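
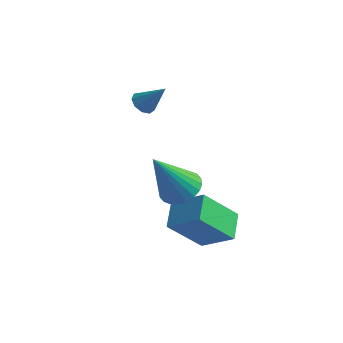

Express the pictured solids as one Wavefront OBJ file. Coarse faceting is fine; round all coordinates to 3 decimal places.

v 2.246 -1.301 -1.36
v 2.983 -1.129 -1.043
v 1.634 -2.179 0.54
v 2.82 -0.862 -0.972
v 2.57 -0.663 -0.96
v 2.271 -0.56 -1.009
v 1.968 -0.571 -1.112
v 1.708 -0.692 -1.252
v 1.529 -0.907 -1.409
v 1.46 -1.181 -1.558
v 1.51 -1.474 -1.677
v 1.672 -1.74 -1.747
v 1.922 -1.94 -1.759
v 2.221 -2.042 -1.71
v 2.524 -2.032 -1.608
v 2.785 -1.91 -1.467
v 2.963 -1.696 -1.311
v 3.033 -1.422 -1.162
v -1.505 3.271 -1.04
v -1.12 3.032 -1.352
v -0.635 3.369 -0.04
v -1.109 3.405 -1.398
v -1.284 3.715 -1.277
v -1.562 3.818 -1.045
v -1.814 3.664 -0.811
v -1.921 3.326 -0.685
v -1.833 2.963 -0.725
v -1.593 2.743 -0.913
v -1.311 2.77 -1.16
v 1.856 -1.582 -3.395
v 3.099 -1.556 -2.575
v 1.528 -0.548 -2.931
v 2.771 -0.521 -2.111
v 2.769 -0.659 -4.809
v 4.012 -0.632 -3.989
v 2.441 0.376 -4.345
v 3.684 0.402 -3.525
f 2 1 4
f 2 4 3
f 4 1 5
f 4 5 3
f 5 1 6
f 5 6 3
f 6 1 7
f 6 7 3
f 7 1 8
f 7 8 3
f 8 1 9
f 8 9 3
f 9 1 10
f 9 10 3
f 10 1 11
f 10 11 3
f 11 1 12
f 11 12 3
f 12 1 13
f 12 13 3
f 13 1 14
f 13 14 3
f 14 1 15
f 14 15 3
f 15 1 16
f 15 16 3
f 16 1 17
f 16 17 3
f 17 1 18
f 17 18 3
f 18 1 2
f 18 2 3
f 20 19 22
f 20 22 21
f 22 19 23
f 22 23 21
f 23 19 24
f 23 24 21
f 24 19 25
f 24 25 21
f 25 19 26
f 25 26 21
f 26 19 27
f 26 27 21
f 27 19 28
f 27 28 21
f 28 19 29
f 28 29 21
f 29 19 20
f 29 20 21
f 31 33 30
f 34 31 30
f 30 33 32
f 32 34 30
f 31 37 33
f 35 31 34
f 35 37 31
f 33 37 32
f 36 34 32
f 32 37 36
f 36 35 34
f 37 35 36



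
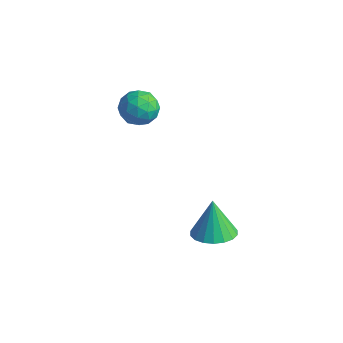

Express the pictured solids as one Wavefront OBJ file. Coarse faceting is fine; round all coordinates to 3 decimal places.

v -3.48 3.544 -0.366
v -2.99 3.603 0.263
v -4.11 2.577 0.217
v -3.62 2.636 0.846
v -4.147 3.218 0.693
v -3.757 3.815 0.333
v -3.343 2.365 0.147
v -2.953 2.962 -0.213
v -2.905 2.874 0.58
v -3.402 3.402 0.917
v -3.698 2.778 -0.437
v -4.195 3.306 -0.1
v -3.179 3.658 -0.103
v -3.921 2.522 0.583
v -4.23 2.864 0.493
v -3.942 2.899 0.862
v -3.63 3.783 -0.061
v -3.342 3.818 0.308
v -4.022 3.592 0.561
v -3.758 2.362 0.172
v -3.47 2.397 0.541
v -3.158 3.281 -0.382
v -2.87 3.316 -0.013
v -3.078 2.588 -0.081
v -2.842 3.264 0.453
v -3.212 2.696 0.796
v -3.05 2.537 0.385
v -2.82 2.888 0.173
v -3.133 3.575 0.651
v -3.504 3.006 0.994
v -3.813 3.348 0.904
v -3.584 3.7 0.693
v -3.084 3.146 0.838
v -3.596 3.174 -0.514
v -3.967 2.605 -0.171
v -3.516 2.48 -0.213
v -3.287 2.832 -0.424
v -3.888 3.484 -0.316
v -4.258 2.916 0.027
v -4.28 3.292 0.307
v -4.05 3.643 0.095
v -4.016 3.034 -0.358
v 0.84 2.382 -3.573
v 1.602 2.099 -3.325
v 0.48 2.678 -2.127
v 1.665 2.467 -3.385
v 1.564 2.818 -3.482
v 1.32 3.083 -3.597
v 0.981 3.209 -3.708
v 0.614 3.172 -3.791
v 0.292 2.978 -3.832
v 0.078 2.665 -3.821
v 0.016 2.297 -3.761
v 0.117 1.946 -3.664
v 0.361 1.681 -3.549
v 0.7 1.555 -3.439
v 1.067 1.592 -3.355
v 1.389 1.786 -3.315
f 1 38 17
f 38 12 41
f 17 41 6
f 38 41 17
f 1 17 13
f 17 6 18
f 13 18 2
f 17 18 13
f 1 13 22
f 13 2 23
f 22 23 8
f 13 23 22
f 1 22 34
f 22 8 37
f 34 37 11
f 22 37 34
f 1 34 38
f 34 11 42
f 38 42 12
f 34 42 38
f 2 18 29
f 18 6 32
f 29 32 10
f 18 32 29
f 6 41 19
f 41 12 40
f 19 40 5
f 41 40 19
f 12 42 39
f 42 11 35
f 39 35 3
f 42 35 39
f 11 37 36
f 37 8 24
f 36 24 7
f 37 24 36
f 8 23 28
f 23 2 25
f 28 25 9
f 23 25 28
f 4 30 16
f 30 10 31
f 16 31 5
f 30 31 16
f 4 16 14
f 16 5 15
f 14 15 3
f 16 15 14
f 4 14 21
f 14 3 20
f 21 20 7
f 14 20 21
f 4 21 26
f 21 7 27
f 26 27 9
f 21 27 26
f 4 26 30
f 26 9 33
f 30 33 10
f 26 33 30
f 5 31 19
f 31 10 32
f 19 32 6
f 31 32 19
f 3 15 39
f 15 5 40
f 39 40 12
f 15 40 39
f 7 20 36
f 20 3 35
f 36 35 11
f 20 35 36
f 9 27 28
f 27 7 24
f 28 24 8
f 27 24 28
f 10 33 29
f 33 9 25
f 29 25 2
f 33 25 29
f 44 43 46
f 44 46 45
f 46 43 47
f 46 47 45
f 47 43 48
f 47 48 45
f 48 43 49
f 48 49 45
f 49 43 50
f 49 50 45
f 50 43 51
f 50 51 45
f 51 43 52
f 51 52 45
f 52 43 53
f 52 53 45
f 53 43 54
f 53 54 45
f 54 43 55
f 54 55 45
f 55 43 56
f 55 56 45
f 56 43 57
f 56 57 45
f 57 43 58
f 57 58 45
f 58 43 44
f 58 44 45



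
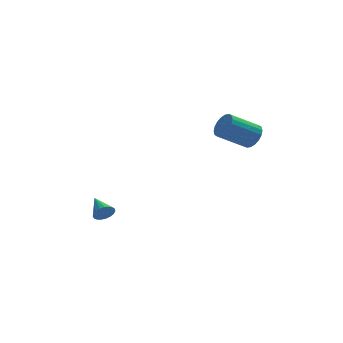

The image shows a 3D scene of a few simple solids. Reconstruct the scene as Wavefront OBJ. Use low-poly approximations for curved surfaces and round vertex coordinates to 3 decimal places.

v 3.746 0.57 1.889
v 4.099 0.889 2.519
v 2.527 0.649 3.522
v 2.174 0.33 2.891
v 3.956 1.168 2.36
v 2.384 0.928 3.363
v 3.77 1.328 2.108
v 2.198 1.088 3.111
v 3.58 1.339 1.813
v 2.008 1.099 2.816
v 3.423 1.197 1.532
v 1.851 0.957 2.535
v 3.33 0.931 1.322
v 1.758 0.691 2.325
v 3.319 0.593 1.224
v 1.747 0.353 2.227
v 3.393 0.251 1.258
v 1.821 0.011 2.261
v 3.536 -0.028 1.417
v 1.964 -0.268 2.42
v 3.722 -0.188 1.669
v 2.15 -0.428 2.672
v 3.912 -0.199 1.964
v 2.34 -0.439 2.967
v 4.069 -0.057 2.245
v 2.497 -0.297 3.248
v 4.162 0.209 2.455
v 2.59 -0.031 3.458
v 4.173 0.547 2.553
v 2.601 0.307 3.556
v -3.787 1.471 -3.604
v -3.433 1.762 -4.021
v -4.153 2.669 -3.076
v -3.659 1.747 -4.144
v -3.907 1.684 -4.173
v -4.135 1.584 -4.104
v -4.302 1.465 -3.949
v -4.38 1.346 -3.733
v -4.356 1.249 -3.496
v -4.233 1.191 -3.277
v -4.033 1.18 -3.114
v -3.791 1.22 -3.037
v -3.548 1.303 -3.057
v -3.346 1.415 -3.172
v -3.22 1.537 -3.361
v -3.193 1.647 -3.593
v -3.268 1.727 -3.826
f 2 1 5
f 2 5 3
f 3 5 6
f 3 6 4
f 5 1 7
f 5 7 6
f 6 7 8
f 6 8 4
f 7 1 9
f 7 9 8
f 8 9 10
f 8 10 4
f 9 1 11
f 9 11 10
f 10 11 12
f 10 12 4
f 11 1 13
f 11 13 12
f 12 13 14
f 12 14 4
f 13 1 15
f 13 15 14
f 14 15 16
f 14 16 4
f 15 1 17
f 15 17 16
f 16 17 18
f 16 18 4
f 17 1 19
f 17 19 18
f 18 19 20
f 18 20 4
f 19 1 21
f 19 21 20
f 20 21 22
f 20 22 4
f 21 1 23
f 21 23 22
f 22 23 24
f 22 24 4
f 23 1 25
f 23 25 24
f 24 25 26
f 24 26 4
f 25 1 27
f 25 27 26
f 26 27 28
f 26 28 4
f 27 1 29
f 27 29 28
f 28 29 30
f 28 30 4
f 29 1 2
f 29 2 30
f 30 2 3
f 30 3 4
f 32 31 34
f 32 34 33
f 34 31 35
f 34 35 33
f 35 31 36
f 35 36 33
f 36 31 37
f 36 37 33
f 37 31 38
f 37 38 33
f 38 31 39
f 38 39 33
f 39 31 40
f 39 40 33
f 40 31 41
f 40 41 33
f 41 31 42
f 41 42 33
f 42 31 43
f 42 43 33
f 43 31 44
f 43 44 33
f 44 31 45
f 44 45 33
f 45 31 46
f 45 46 33
f 46 31 47
f 46 47 33
f 47 31 32
f 47 32 33



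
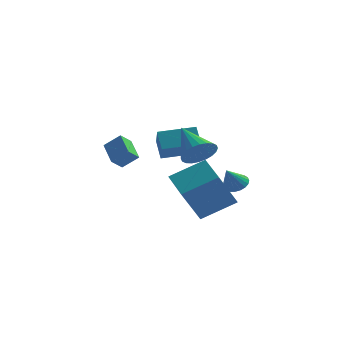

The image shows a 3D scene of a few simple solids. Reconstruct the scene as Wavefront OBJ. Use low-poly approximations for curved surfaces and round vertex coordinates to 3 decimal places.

v 1.055 -1.828 -0.415
v 2.598 -1.163 0.493
v 0.125 -0.192 -0.031
v 1.668 0.473 0.877
v 1.752 -1.013 -2.197
v 3.295 -0.348 -1.289
v 0.822 0.623 -1.813
v 2.365 1.288 -0.905
v 3.465 -1.77 0.44
v 3.94 -2.149 0.382
v 3.135 -2.33 1.4
v 4.038 -1.963 0.524
v 4.037 -1.744 0.652
v 3.937 -1.529 0.742
v 3.756 -1.356 0.781
v 3.524 -1.255 0.76
v 3.282 -1.242 0.684
v 3.072 -1.321 0.566
v 2.93 -1.478 0.426
v 2.881 -1.685 0.288
v 2.932 -1.907 0.176
v 3.076 -2.105 0.11
v 3.287 -2.246 0.101
v 3.529 -2.304 0.151
v 3.76 -2.27 0.25
v -3.157 3.04 0.131
v -3.538 2.52 0.654
v -2.371 3.129 0.791
v -2.752 2.609 1.314
v -2.528 1.971 -0.474
v -2.909 1.451 0.049
v -1.742 2.06 0.186
v -2.123 1.54 0.709
v -0.577 1.641 0.947
v -0.938 2.299 1.778
v -0.876 2.744 -0.055
v -1.238 3.402 0.776
v 1.118 2.298 1.164
v 0.756 2.956 1.995
v 0.818 3.401 0.162
v 0.457 4.059 0.993
v 1.528 -0.181 1.515
v 2.258 0.053 1.986
v 0.452 1.061 2.565
v 2.269 0.285 1.723
v 2.167 0.447 1.428
v 1.968 0.513 1.146
v 1.702 0.473 0.921
v 1.409 0.334 0.786
v 1.134 0.116 0.761
v 0.92 -0.147 0.852
v 0.798 -0.415 1.043
v 0.787 -0.647 1.307
v 0.889 -0.808 1.601
v 1.088 -0.874 1.883
v 1.354 -0.834 2.108
v 1.647 -0.695 2.244
v 1.921 -0.477 2.268
v 2.136 -0.215 2.177
f 2 4 1
f 5 2 1
f 1 4 3
f 3 5 1
f 2 8 4
f 6 2 5
f 6 8 2
f 4 8 3
f 7 5 3
f 3 8 7
f 7 6 5
f 8 6 7
f 10 9 12
f 10 12 11
f 12 9 13
f 12 13 11
f 13 9 14
f 13 14 11
f 14 9 15
f 14 15 11
f 15 9 16
f 15 16 11
f 16 9 17
f 16 17 11
f 17 9 18
f 17 18 11
f 18 9 19
f 18 19 11
f 19 9 20
f 19 20 11
f 20 9 21
f 20 21 11
f 21 9 22
f 21 22 11
f 22 9 23
f 22 23 11
f 23 9 24
f 23 24 11
f 24 9 25
f 24 25 11
f 25 9 10
f 25 10 11
f 27 29 26
f 30 27 26
f 26 29 28
f 28 30 26
f 27 33 29
f 31 27 30
f 31 33 27
f 29 33 28
f 32 30 28
f 28 33 32
f 32 31 30
f 33 31 32
f 35 37 34
f 38 35 34
f 34 37 36
f 36 38 34
f 35 41 37
f 39 35 38
f 39 41 35
f 37 41 36
f 40 38 36
f 36 41 40
f 40 39 38
f 41 39 40
f 43 42 45
f 43 45 44
f 45 42 46
f 45 46 44
f 46 42 47
f 46 47 44
f 47 42 48
f 47 48 44
f 48 42 49
f 48 49 44
f 49 42 50
f 49 50 44
f 50 42 51
f 50 51 44
f 51 42 52
f 51 52 44
f 52 42 53
f 52 53 44
f 53 42 54
f 53 54 44
f 54 42 55
f 54 55 44
f 55 42 56
f 55 56 44
f 56 42 57
f 56 57 44
f 57 42 58
f 57 58 44
f 58 42 59
f 58 59 44
f 59 42 43
f 59 43 44



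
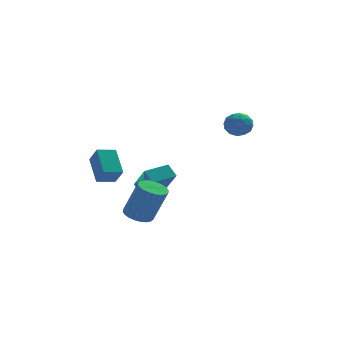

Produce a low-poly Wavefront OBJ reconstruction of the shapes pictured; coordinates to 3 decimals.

v -2.272 3.476 -3.198
v -1.82 2.302 -1.841
v -0.958 4.178 -3.028
v -0.505 3.004 -1.672
v -1.895 2.916 -3.808
v -1.442 1.742 -2.452
v -0.58 3.618 -3.639
v -0.128 2.444 -2.282
v 3.166 4.069 0.396
v 3.879 3.628 0.453
v 2.641 3.352 1.427
v 3.354 2.911 1.484
v 3.344 3.723 1.701
v 3.669 4.167 1.063
v 2.851 2.813 0.817
v 3.176 3.257 0.179
v 3.685 2.852 0.712
v 3.99 3.414 1.259
v 2.53 3.566 0.621
v 2.835 4.128 1.168
v 3.569 3.911 0.334
v 2.951 3.069 1.546
v 2.946 3.546 1.673
v 3.365 3.287 1.707
v 3.445 4.228 0.693
v 3.864 3.969 0.726
v 3.55 4.025 1.46
v 2.656 3.011 1.154
v 3.075 2.752 1.187
v 3.155 3.693 0.173
v 3.574 3.434 0.207
v 2.97 2.955 0.42
v 3.874 3.196 0.52
v 3.565 2.774 1.126
v 3.27 2.717 0.734
v 3.46 2.978 0.359
v 4.053 3.526 0.841
v 3.744 3.105 1.447
v 3.739 3.582 1.574
v 3.929 3.843 1.2
v 3.939 3.07 0.994
v 2.776 3.875 0.433
v 2.467 3.454 1.039
v 2.591 3.137 0.68
v 2.781 3.398 0.306
v 2.955 4.206 0.754
v 2.646 3.784 1.36
v 3.06 4.002 1.521
v 3.25 4.263 1.146
v 2.581 3.91 0.886
v -3.95 1.875 -1.675
v -4.222 3.266 -0.549
v -4.314 2.544 -2.589
v -4.585 3.935 -1.463
v -2.935 2.205 -1.837
v -3.206 3.596 -0.711
v -3.298 2.874 -2.751
v -3.57 4.265 -1.625
v -2.381 -0.374 -3.901
v -1.866 0.273 -3.965
v -1.124 -0.118 -1.942
v -1.639 -0.766 -1.879
v -2.13 0.414 -3.841
v -1.388 0.023 -1.818
v -2.432 0.435 -3.726
v -1.69 0.044 -1.703
v -2.726 0.333 -3.638
v -1.984 -0.058 -1.615
v -2.968 0.123 -3.59
v -2.226 -0.268 -1.567
v -3.121 -0.163 -3.589
v -2.378 -0.554 -1.566
v -3.16 -0.481 -3.636
v -2.418 -0.872 -1.613
v -3.082 -0.783 -3.723
v -2.339 -1.174 -1.7
v -2.896 -1.022 -3.838
v -2.154 -1.413 -1.815
v -2.632 -1.163 -3.962
v -1.89 -1.554 -1.939
v -2.33 -1.184 -4.077
v -1.588 -1.575 -2.054
v -2.036 -1.082 -4.165
v -1.294 -1.473 -2.142
v -1.794 -0.872 -4.213
v -1.052 -1.263 -2.19
v -1.642 -0.586 -4.214
v -0.899 -0.977 -2.191
v -1.602 -0.268 -4.167
v -0.86 -0.659 -2.144
v -1.681 0.034 -4.08
v -0.938 -0.357 -2.057
f 2 4 1
f 5 2 1
f 1 4 3
f 3 5 1
f 2 8 4
f 6 2 5
f 6 8 2
f 4 8 3
f 7 5 3
f 3 8 7
f 7 6 5
f 8 6 7
f 9 46 25
f 46 20 49
f 25 49 14
f 46 49 25
f 9 25 21
f 25 14 26
f 21 26 10
f 25 26 21
f 9 21 30
f 21 10 31
f 30 31 16
f 21 31 30
f 9 30 42
f 30 16 45
f 42 45 19
f 30 45 42
f 9 42 46
f 42 19 50
f 46 50 20
f 42 50 46
f 10 26 37
f 26 14 40
f 37 40 18
f 26 40 37
f 14 49 27
f 49 20 48
f 27 48 13
f 49 48 27
f 20 50 47
f 50 19 43
f 47 43 11
f 50 43 47
f 19 45 44
f 45 16 32
f 44 32 15
f 45 32 44
f 16 31 36
f 31 10 33
f 36 33 17
f 31 33 36
f 12 38 24
f 38 18 39
f 24 39 13
f 38 39 24
f 12 24 22
f 24 13 23
f 22 23 11
f 24 23 22
f 12 22 29
f 22 11 28
f 29 28 15
f 22 28 29
f 12 29 34
f 29 15 35
f 34 35 17
f 29 35 34
f 12 34 38
f 34 17 41
f 38 41 18
f 34 41 38
f 13 39 27
f 39 18 40
f 27 40 14
f 39 40 27
f 11 23 47
f 23 13 48
f 47 48 20
f 23 48 47
f 15 28 44
f 28 11 43
f 44 43 19
f 28 43 44
f 17 35 36
f 35 15 32
f 36 32 16
f 35 32 36
f 18 41 37
f 41 17 33
f 37 33 10
f 41 33 37
f 52 54 51
f 55 52 51
f 51 54 53
f 53 55 51
f 52 58 54
f 56 52 55
f 56 58 52
f 54 58 53
f 57 55 53
f 53 58 57
f 57 56 55
f 58 56 57
f 60 59 63
f 60 63 61
f 61 63 64
f 61 64 62
f 63 59 65
f 63 65 64
f 64 65 66
f 64 66 62
f 65 59 67
f 65 67 66
f 66 67 68
f 66 68 62
f 67 59 69
f 67 69 68
f 68 69 70
f 68 70 62
f 69 59 71
f 69 71 70
f 70 71 72
f 70 72 62
f 71 59 73
f 71 73 72
f 72 73 74
f 72 74 62
f 73 59 75
f 73 75 74
f 74 75 76
f 74 76 62
f 75 59 77
f 75 77 76
f 76 77 78
f 76 78 62
f 77 59 79
f 77 79 78
f 78 79 80
f 78 80 62
f 79 59 81
f 79 81 80
f 80 81 82
f 80 82 62
f 81 59 83
f 81 83 82
f 82 83 84
f 82 84 62
f 83 59 85
f 83 85 84
f 84 85 86
f 84 86 62
f 85 59 87
f 85 87 86
f 86 87 88
f 86 88 62
f 87 59 89
f 87 89 88
f 88 89 90
f 88 90 62
f 89 59 91
f 89 91 90
f 90 91 92
f 90 92 62
f 91 59 60
f 91 60 92
f 92 60 61
f 92 61 62



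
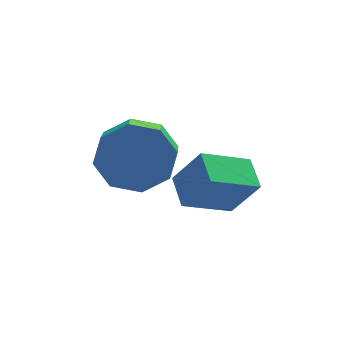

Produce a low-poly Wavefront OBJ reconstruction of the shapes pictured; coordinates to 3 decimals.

v 2.242 -3.709 -2.105
v 2.081 -2.718 -1.706
v 3.618 -3.214 -2.778
v 3.458 -2.224 -2.379
v 2.962 -4.076 -0.901
v 2.802 -3.086 -0.502
v 4.339 -3.582 -1.574
v 4.178 -2.591 -1.175
v 1.17 -2.508 -0.741
v 2.033 -2.888 -1.308
v 1.893 -4.252 -0.605
v 1.03 -3.872 -0.039
v 2.257 -2.535 -0.577
v 2.117 -3.899 0.125
v 1.845 -2.166 0.057
v 1.705 -3.53 0.76
v 1.037 -1.998 0.224
v 0.897 -3.361 0.926
v 0.307 -2.128 -0.175
v 0.167 -3.492 0.528
v 0.083 -2.481 -0.905
v -0.057 -3.845 -0.203
v 0.495 -2.85 -1.54
v 0.355 -4.214 -0.837
v 1.303 -3.019 -1.706
v 1.163 -4.382 -1.004
f 2 4 1
f 5 2 1
f 1 4 3
f 3 5 1
f 2 8 4
f 6 2 5
f 6 8 2
f 4 8 3
f 7 5 3
f 3 8 7
f 7 6 5
f 8 6 7
f 10 9 13
f 10 13 11
f 11 13 14
f 11 14 12
f 13 9 15
f 13 15 14
f 14 15 16
f 14 16 12
f 15 9 17
f 15 17 16
f 16 17 18
f 16 18 12
f 17 9 19
f 17 19 18
f 18 19 20
f 18 20 12
f 19 9 21
f 19 21 20
f 20 21 22
f 20 22 12
f 21 9 23
f 21 23 22
f 22 23 24
f 22 24 12
f 23 9 25
f 23 25 24
f 24 25 26
f 24 26 12
f 25 9 10
f 25 10 26
f 26 10 11
f 26 11 12



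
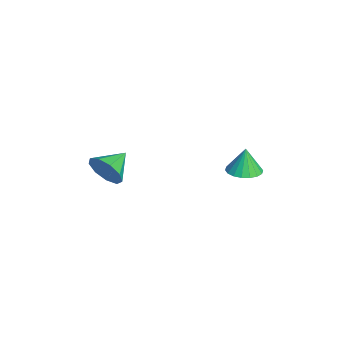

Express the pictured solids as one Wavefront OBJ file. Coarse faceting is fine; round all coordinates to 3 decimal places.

v -0.171 0.397 1.214
v 0.49 0.478 1.283
v -0.289 0.463 2.266
v 0.392 0.758 1.254
v 0.182 0.966 1.218
v -0.098 1.062 1.18
v -0.393 1.026 1.15
v -0.643 0.865 1.132
v -0.8 0.612 1.13
v -0.833 0.316 1.145
v -0.734 0.036 1.174
v -0.524 -0.173 1.211
v -0.244 -0.268 1.248
v 0.05 -0.232 1.279
v 0.301 -0.072 1.297
v 0.458 0.182 1.298
v -1.614 -4.349 0.669
v -1.16 -4.221 1.29
v -2.346 -3.511 1.031
v -1.006 -3.911 0.884
v -1.136 -3.806 0.377
v -1.49 -3.955 0.007
v -1.903 -4.288 -0.054
v -2.18 -4.65 0.224
v -2.193 -4.871 0.709
v -1.935 -4.848 1.176
v -1.527 -4.591 1.405
f 2 1 4
f 2 4 3
f 4 1 5
f 4 5 3
f 5 1 6
f 5 6 3
f 6 1 7
f 6 7 3
f 7 1 8
f 7 8 3
f 8 1 9
f 8 9 3
f 9 1 10
f 9 10 3
f 10 1 11
f 10 11 3
f 11 1 12
f 11 12 3
f 12 1 13
f 12 13 3
f 13 1 14
f 13 14 3
f 14 1 15
f 14 15 3
f 15 1 16
f 15 16 3
f 16 1 2
f 16 2 3
f 18 17 20
f 18 20 19
f 20 17 21
f 20 21 19
f 21 17 22
f 21 22 19
f 22 17 23
f 22 23 19
f 23 17 24
f 23 24 19
f 24 17 25
f 24 25 19
f 25 17 26
f 25 26 19
f 26 17 27
f 26 27 19
f 27 17 18
f 27 18 19



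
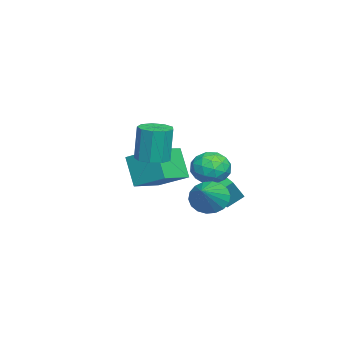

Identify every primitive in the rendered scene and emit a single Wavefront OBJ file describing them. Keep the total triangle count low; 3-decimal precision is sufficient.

v -2.072 -5.393 0.486
v -1.397 -3.546 1.473
v -3.929 -4.44 -0.027
v -3.254 -2.593 0.96
v -1.226 -4.727 -1.34
v -0.551 -2.88 -0.353
v -3.083 -3.774 -1.853
v -2.408 -1.927 -0.866
v 0.757 -0.423 1.732
v 1.318 0.326 2.394
v 2.062 -0.246 0.426
v 2.623 0.503 1.088
v 2.571 -0.602 1.39
v 1.764 -0.711 2.196
v 1.616 0.791 0.624
v 0.809 0.682 1.43
v 1.849 1.076 1.709
v 2.439 0.215 2.182
v 0.941 -0.135 0.638
v 1.531 -0.996 1.111
v 0.923 -0.064 2.177
v 2.457 0.144 0.643
v 2.427 -0.505 0.82
v 2.756 -0.065 1.209
v 1.185 -0.673 2.061
v 1.515 -0.233 2.451
v 2.251 -0.779 1.86
v 1.865 0.313 0.369
v 2.195 0.753 0.759
v 0.624 0.145 1.611
v 0.953 0.585 2
v 1.129 0.859 0.96
v 1.564 0.817 2.164
v 2.332 0.921 1.397
v 1.74 1.09 1.123
v 1.265 1.026 1.598
v 1.911 0.311 2.442
v 2.679 0.415 1.675
v 2.648 -0.234 1.852
v 2.174 -0.298 2.326
v 2.223 0.752 2.04
v 0.701 -0.335 1.145
v 1.469 -0.231 0.378
v 1.206 0.378 0.494
v 0.732 0.314 0.968
v 1.048 -0.841 1.423
v 1.816 -0.737 0.656
v 2.115 -0.946 1.222
v 1.64 -1.01 1.697
v 1.157 -0.672 0.78
v -3.518 -0.599 -2.819
v -4.067 0.252 -2.139
v -2.778 0.115 -3.114
v -3.326 0.966 -2.434
v -2.514 -1.066 -1.426
v -3.062 -0.215 -0.746
v -1.773 -0.352 -1.721
v -2.322 0.499 -1.041
v 2.714 0.176 -0.301
v 3.214 -0.337 -1.136
v 4.546 0.104 0.841
v 3.295 0.135 -1.235
v 3.26 0.616 -1.149
v 3.118 1.01 -0.895
v 2.895 1.238 -0.524
v 2.637 1.257 -0.108
v 2.394 1.061 0.269
v 2.214 0.69 0.533
v 2.134 0.217 0.632
v 2.168 -0.263 0.546
v 2.311 -0.657 0.293
v 2.533 -0.886 -0.078
v 2.791 -0.904 -0.494
v 3.034 -0.708 -0.871
v 3.821 -2.539 2.623
v 4.758 -2.479 2.655
v 4.677 -2.341 4.789
v 3.739 -2.401 4.757
v 4.502 -1.891 2.607
v 4.42 -1.753 4.741
v 3.927 -1.607 2.567
v 3.845 -1.469 4.701
v 3.302 -1.759 2.553
v 3.22 -1.62 4.687
v 2.92 -2.275 2.571
v 2.838 -2.137 4.705
v 2.96 -2.916 2.615
v 2.878 -2.777 4.748
v 3.402 -3.38 2.662
v 3.321 -3.242 4.795
v 4.041 -3.451 2.691
v 3.959 -3.312 4.824
v 4.576 -3.095 2.688
v 4.495 -2.957 4.822
f 2 4 1
f 5 2 1
f 1 4 3
f 3 5 1
f 2 8 4
f 6 2 5
f 6 8 2
f 4 8 3
f 7 5 3
f 3 8 7
f 7 6 5
f 8 6 7
f 9 46 25
f 46 20 49
f 25 49 14
f 46 49 25
f 9 25 21
f 25 14 26
f 21 26 10
f 25 26 21
f 9 21 30
f 21 10 31
f 30 31 16
f 21 31 30
f 9 30 42
f 30 16 45
f 42 45 19
f 30 45 42
f 9 42 46
f 42 19 50
f 46 50 20
f 42 50 46
f 10 26 37
f 26 14 40
f 37 40 18
f 26 40 37
f 14 49 27
f 49 20 48
f 27 48 13
f 49 48 27
f 20 50 47
f 50 19 43
f 47 43 11
f 50 43 47
f 19 45 44
f 45 16 32
f 44 32 15
f 45 32 44
f 16 31 36
f 31 10 33
f 36 33 17
f 31 33 36
f 12 38 24
f 38 18 39
f 24 39 13
f 38 39 24
f 12 24 22
f 24 13 23
f 22 23 11
f 24 23 22
f 12 22 29
f 22 11 28
f 29 28 15
f 22 28 29
f 12 29 34
f 29 15 35
f 34 35 17
f 29 35 34
f 12 34 38
f 34 17 41
f 38 41 18
f 34 41 38
f 13 39 27
f 39 18 40
f 27 40 14
f 39 40 27
f 11 23 47
f 23 13 48
f 47 48 20
f 23 48 47
f 15 28 44
f 28 11 43
f 44 43 19
f 28 43 44
f 17 35 36
f 35 15 32
f 36 32 16
f 35 32 36
f 18 41 37
f 41 17 33
f 37 33 10
f 41 33 37
f 52 54 51
f 55 52 51
f 51 54 53
f 53 55 51
f 52 58 54
f 56 52 55
f 56 58 52
f 54 58 53
f 57 55 53
f 53 58 57
f 57 56 55
f 58 56 57
f 60 59 62
f 60 62 61
f 62 59 63
f 62 63 61
f 63 59 64
f 63 64 61
f 64 59 65
f 64 65 61
f 65 59 66
f 65 66 61
f 66 59 67
f 66 67 61
f 67 59 68
f 67 68 61
f 68 59 69
f 68 69 61
f 69 59 70
f 69 70 61
f 70 59 71
f 70 71 61
f 71 59 72
f 71 72 61
f 72 59 73
f 72 73 61
f 73 59 74
f 73 74 61
f 74 59 60
f 74 60 61
f 76 75 79
f 76 79 77
f 77 79 80
f 77 80 78
f 79 75 81
f 79 81 80
f 80 81 82
f 80 82 78
f 81 75 83
f 81 83 82
f 82 83 84
f 82 84 78
f 83 75 85
f 83 85 84
f 84 85 86
f 84 86 78
f 85 75 87
f 85 87 86
f 86 87 88
f 86 88 78
f 87 75 89
f 87 89 88
f 88 89 90
f 88 90 78
f 89 75 91
f 89 91 90
f 90 91 92
f 90 92 78
f 91 75 93
f 91 93 92
f 92 93 94
f 92 94 78
f 93 75 76
f 93 76 94
f 94 76 77
f 94 77 78



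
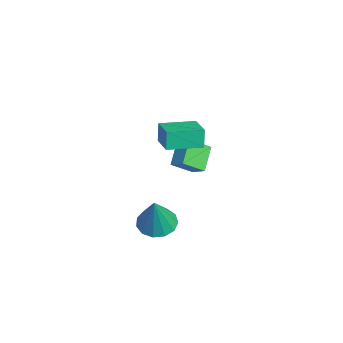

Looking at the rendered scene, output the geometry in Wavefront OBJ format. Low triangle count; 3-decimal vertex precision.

v -0.733 0.349 3.277
v -0.941 0.412 4.171
v -0.871 1.917 3.136
v -1.079 1.979 4.03
v 0.479 0.481 3.55
v 0.271 0.543 4.444
v 0.341 2.048 3.409
v 0.133 2.111 4.303
v -2.582 2.132 -0.256
v -2.44 1.168 0.444
v -3.506 2.585 0.554
v -3.365 1.621 1.254
v -1.995 2.539 0.186
v -1.854 1.575 0.886
v -2.92 2.992 0.996
v -2.778 2.028 1.696
v -1.15 0.362 -2.195
v -0.676 -0.344 -2.458
v -0.49 0.138 -0.405
v -0.379 0.056 -2.517
v -0.326 0.552 -2.474
v -0.535 0.989 -2.342
v -0.939 1.226 -2.164
v -1.41 1.189 -1.995
v -1.798 0.89 -1.89
v -1.98 0.423 -1.881
v -1.899 -0.064 -1.972
v -1.579 -0.415 -2.134
v -1.124 -0.519 -2.315
f 2 4 1
f 5 2 1
f 1 4 3
f 3 5 1
f 2 8 4
f 6 2 5
f 6 8 2
f 4 8 3
f 7 5 3
f 3 8 7
f 7 6 5
f 8 6 7
f 10 12 9
f 13 10 9
f 9 12 11
f 11 13 9
f 10 16 12
f 14 10 13
f 14 16 10
f 12 16 11
f 15 13 11
f 11 16 15
f 15 14 13
f 16 14 15
f 18 17 20
f 18 20 19
f 20 17 21
f 20 21 19
f 21 17 22
f 21 22 19
f 22 17 23
f 22 23 19
f 23 17 24
f 23 24 19
f 24 17 25
f 24 25 19
f 25 17 26
f 25 26 19
f 26 17 27
f 26 27 19
f 27 17 28
f 27 28 19
f 28 17 29
f 28 29 19
f 29 17 18
f 29 18 19



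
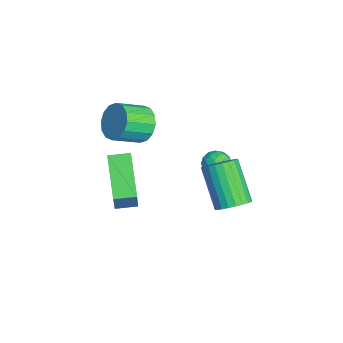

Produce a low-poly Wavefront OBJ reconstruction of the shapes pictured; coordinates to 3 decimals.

v -2.584 3.374 -1.814
v -2.207 3.23 -1.276
v -3.213 2.51 -1.604
v -2.836 2.366 -1.066
v -3.228 2.913 -1.066
v -2.839 3.447 -1.196
v -2.581 2.293 -1.684
v -2.192 2.827 -1.814
v -2.205 2.562 -1.195
v -2.605 2.946 -0.813
v -2.815 2.794 -2.067
v -3.215 3.178 -1.685
v -2.34 3.378 -1.563
v -3.08 2.362 -1.317
v -3.31 2.684 -1.317
v -3.088 2.599 -1
v -2.712 3.505 -1.516
v -2.49 3.421 -1.2
v -3.09 3.235 -1.077
v -2.93 2.319 -1.68
v -2.708 2.235 -1.364
v -2.332 3.141 -1.88
v -2.11 3.056 -1.563
v -2.33 2.505 -1.803
v -2.118 2.901 -1.199
v -2.487 2.393 -1.076
v -2.337 2.35 -1.44
v -2.109 2.663 -1.516
v -2.353 3.126 -0.975
v -2.722 2.618 -0.852
v -2.952 2.94 -0.852
v -2.724 3.254 -0.928
v -2.351 2.733 -0.928
v -2.698 3.122 -2.028
v -3.067 2.614 -1.905
v -2.696 2.486 -1.952
v -2.468 2.8 -2.028
v -2.933 3.347 -1.804
v -3.302 2.839 -1.681
v -3.311 3.077 -1.364
v -3.083 3.39 -1.44
v -3.069 3.007 -1.952
v 2.332 -1.867 1.011
v 0.601 -1.883 2.07
v 2.362 -0.979 1.074
v 0.631 -0.996 2.133
v 3.249 -2.004 2.507
v 1.518 -2.021 3.566
v 3.279 -1.117 2.57
v 1.548 -1.133 3.629
v 1.312 2.9 -0.423
v 1.804 3.182 0.084
v 0.459 2.823 1.589
v -0.032 2.54 1.083
v 1.653 3.426 0.007
v 0.308 3.067 1.512
v 1.45 3.589 -0.135
v 0.106 3.23 1.37
v 1.227 3.648 -0.321
v -0.118 3.289 1.185
v 1.016 3.592 -0.522
v -0.328 3.233 0.983
v 0.85 3.432 -0.708
v -0.494 3.072 0.797
v 0.755 3.19 -0.851
v -0.589 2.83 0.655
v 0.745 2.904 -0.928
v -0.6 2.544 0.577
v 0.821 2.617 -0.929
v -0.524 2.258 0.576
v 0.972 2.373 -0.852
v -0.373 2.014 0.653
v 1.174 2.21 -0.71
v -0.17 1.851 0.795
v 1.398 2.151 -0.525
v 0.053 1.792 0.981
v 1.608 2.207 -0.323
v 0.264 1.848 1.182
v 1.774 2.368 -0.137
v 0.43 2.008 1.368
v 1.869 2.61 0.005
v 0.525 2.25 1.511
v 1.88 2.896 0.083
v 0.535 2.536 1.588
v -1.264 -0.354 2.814
v -0.671 0.099 3.261
v -0.283 -1.053 3.914
v -0.876 -1.506 3.466
v -1.044 0.116 3.512
v -0.656 -1.037 4.165
v -1.476 0.007 3.577
v -1.088 -1.146 4.229
v -1.852 -0.199 3.436
v -1.464 -1.352 4.089
v -2.069 -0.446 3.129
v -1.682 -1.599 3.782
v -2.071 -0.668 2.738
v -1.684 -1.821 3.39
v -1.857 -0.807 2.366
v -1.469 -1.959 3.019
v -1.484 -0.823 2.115
v -1.096 -1.976 2.768
v -1.052 -0.714 2.051
v -0.664 -1.867 2.703
v -0.676 -0.508 2.191
v -0.288 -1.661 2.844
v -0.458 -0.261 2.498
v -0.071 -1.414 3.151
v -0.456 -0.039 2.89
v -0.069 -1.192 3.542
f 1 38 17
f 38 12 41
f 17 41 6
f 38 41 17
f 1 17 13
f 17 6 18
f 13 18 2
f 17 18 13
f 1 13 22
f 13 2 23
f 22 23 8
f 13 23 22
f 1 22 34
f 22 8 37
f 34 37 11
f 22 37 34
f 1 34 38
f 34 11 42
f 38 42 12
f 34 42 38
f 2 18 29
f 18 6 32
f 29 32 10
f 18 32 29
f 6 41 19
f 41 12 40
f 19 40 5
f 41 40 19
f 12 42 39
f 42 11 35
f 39 35 3
f 42 35 39
f 11 37 36
f 37 8 24
f 36 24 7
f 37 24 36
f 8 23 28
f 23 2 25
f 28 25 9
f 23 25 28
f 4 30 16
f 30 10 31
f 16 31 5
f 30 31 16
f 4 16 14
f 16 5 15
f 14 15 3
f 16 15 14
f 4 14 21
f 14 3 20
f 21 20 7
f 14 20 21
f 4 21 26
f 21 7 27
f 26 27 9
f 21 27 26
f 4 26 30
f 26 9 33
f 30 33 10
f 26 33 30
f 5 31 19
f 31 10 32
f 19 32 6
f 31 32 19
f 3 15 39
f 15 5 40
f 39 40 12
f 15 40 39
f 7 20 36
f 20 3 35
f 36 35 11
f 20 35 36
f 9 27 28
f 27 7 24
f 28 24 8
f 27 24 28
f 10 33 29
f 33 9 25
f 29 25 2
f 33 25 29
f 44 46 43
f 47 44 43
f 43 46 45
f 45 47 43
f 44 50 46
f 48 44 47
f 48 50 44
f 46 50 45
f 49 47 45
f 45 50 49
f 49 48 47
f 50 48 49
f 52 51 55
f 52 55 53
f 53 55 56
f 53 56 54
f 55 51 57
f 55 57 56
f 56 57 58
f 56 58 54
f 57 51 59
f 57 59 58
f 58 59 60
f 58 60 54
f 59 51 61
f 59 61 60
f 60 61 62
f 60 62 54
f 61 51 63
f 61 63 62
f 62 63 64
f 62 64 54
f 63 51 65
f 63 65 64
f 64 65 66
f 64 66 54
f 65 51 67
f 65 67 66
f 66 67 68
f 66 68 54
f 67 51 69
f 67 69 68
f 68 69 70
f 68 70 54
f 69 51 71
f 69 71 70
f 70 71 72
f 70 72 54
f 71 51 73
f 71 73 72
f 72 73 74
f 72 74 54
f 73 51 75
f 73 75 74
f 74 75 76
f 74 76 54
f 75 51 77
f 75 77 76
f 76 77 78
f 76 78 54
f 77 51 79
f 77 79 78
f 78 79 80
f 78 80 54
f 79 51 81
f 79 81 80
f 80 81 82
f 80 82 54
f 81 51 83
f 81 83 82
f 82 83 84
f 82 84 54
f 83 51 52
f 83 52 84
f 84 52 53
f 84 53 54
f 86 85 89
f 86 89 87
f 87 89 90
f 87 90 88
f 89 85 91
f 89 91 90
f 90 91 92
f 90 92 88
f 91 85 93
f 91 93 92
f 92 93 94
f 92 94 88
f 93 85 95
f 93 95 94
f 94 95 96
f 94 96 88
f 95 85 97
f 95 97 96
f 96 97 98
f 96 98 88
f 97 85 99
f 97 99 98
f 98 99 100
f 98 100 88
f 99 85 101
f 99 101 100
f 100 101 102
f 100 102 88
f 101 85 103
f 101 103 102
f 102 103 104
f 102 104 88
f 103 85 105
f 103 105 104
f 104 105 106
f 104 106 88
f 105 85 107
f 105 107 106
f 106 107 108
f 106 108 88
f 107 85 109
f 107 109 108
f 108 109 110
f 108 110 88
f 109 85 86
f 109 86 110
f 110 86 87
f 110 87 88



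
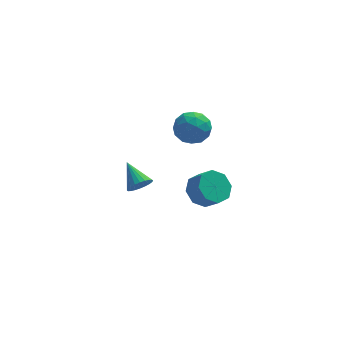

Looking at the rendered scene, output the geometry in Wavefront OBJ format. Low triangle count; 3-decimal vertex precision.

v 2.594 4.442 -2.025
v 3.665 4.602 -1.537
v 2.795 2.538 -1.843
v 3.866 2.698 -1.355
v 2.889 3.023 -0.762
v 2.765 4.199 -0.874
v 3.695 2.941 -2.506
v 3.571 4.117 -2.618
v 4.346 3.674 -1.834
v 3.848 3.724 -0.757
v 2.612 3.416 -2.623
v 2.114 3.466 -1.546
v 3.112 4.689 -1.797
v 3.348 2.451 -1.583
v 2.774 2.642 -1.234
v 3.404 2.736 -0.948
v 2.583 4.452 -1.407
v 3.213 4.546 -1.121
v 2.756 3.618 -0.665
v 3.247 2.594 -2.259
v 3.877 2.688 -1.973
v 3.056 4.404 -2.432
v 3.686 4.498 -2.146
v 3.704 3.522 -2.715
v 4.142 4.237 -1.685
v 4.26 3.119 -1.578
v 4.159 3.261 -2.254
v 4.086 3.953 -2.32
v 3.849 4.267 -1.052
v 3.967 3.148 -0.945
v 3.393 3.339 -0.596
v 3.32 4.03 -0.662
v 4.249 3.722 -1.226
v 2.493 3.992 -2.435
v 2.611 2.873 -2.328
v 3.14 3.11 -2.718
v 3.067 3.801 -2.784
v 2.2 4.021 -1.802
v 2.318 2.903 -1.695
v 2.374 3.187 -1.06
v 2.301 3.879 -1.126
v 2.211 3.418 -2.154
v 3.242 -3.096 -1.499
v 3.961 -3.391 -2.249
v 4.598 -4.02 -1.39
v 3.878 -3.724 -0.641
v 4.164 -2.681 -1.879
v 4.8 -3.309 -1.02
v 3.826 -2.213 -1.287
v 4.463 -2.841 -0.428
v 3.146 -2.262 -0.819
v 3.783 -2.891 0.04
v 2.522 -2.8 -0.75
v 3.159 -3.429 0.109
v 2.32 -3.511 -1.12
v 2.956 -4.139 -0.261
v 2.657 -3.979 -1.712
v 3.294 -4.607 -0.853
v 3.337 -3.929 -2.18
v 3.974 -4.558 -1.321
v 0.041 0.078 -3.676
v 0.583 0.563 -4.009
v -0.621 1.442 -2.764
v 0.348 0.586 -4.213
v 0.066 0.531 -4.335
v -0.219 0.407 -4.357
v -0.465 0.233 -4.276
v -0.634 0.036 -4.103
v -0.701 -0.155 -3.866
v -0.654 -0.311 -3.599
v -0.501 -0.407 -3.344
v -0.266 -0.43 -3.14
v 0.015 -0.375 -3.018
v 0.301 -0.252 -2.996
v 0.547 -0.078 -3.077
v 0.716 0.12 -3.25
v 0.782 0.311 -3.487
v 0.736 0.467 -3.754
f 1 38 17
f 38 12 41
f 17 41 6
f 38 41 17
f 1 17 13
f 17 6 18
f 13 18 2
f 17 18 13
f 1 13 22
f 13 2 23
f 22 23 8
f 13 23 22
f 1 22 34
f 22 8 37
f 34 37 11
f 22 37 34
f 1 34 38
f 34 11 42
f 38 42 12
f 34 42 38
f 2 18 29
f 18 6 32
f 29 32 10
f 18 32 29
f 6 41 19
f 41 12 40
f 19 40 5
f 41 40 19
f 12 42 39
f 42 11 35
f 39 35 3
f 42 35 39
f 11 37 36
f 37 8 24
f 36 24 7
f 37 24 36
f 8 23 28
f 23 2 25
f 28 25 9
f 23 25 28
f 4 30 16
f 30 10 31
f 16 31 5
f 30 31 16
f 4 16 14
f 16 5 15
f 14 15 3
f 16 15 14
f 4 14 21
f 14 3 20
f 21 20 7
f 14 20 21
f 4 21 26
f 21 7 27
f 26 27 9
f 21 27 26
f 4 26 30
f 26 9 33
f 30 33 10
f 26 33 30
f 5 31 19
f 31 10 32
f 19 32 6
f 31 32 19
f 3 15 39
f 15 5 40
f 39 40 12
f 15 40 39
f 7 20 36
f 20 3 35
f 36 35 11
f 20 35 36
f 9 27 28
f 27 7 24
f 28 24 8
f 27 24 28
f 10 33 29
f 33 9 25
f 29 25 2
f 33 25 29
f 44 43 47
f 44 47 45
f 45 47 48
f 45 48 46
f 47 43 49
f 47 49 48
f 48 49 50
f 48 50 46
f 49 43 51
f 49 51 50
f 50 51 52
f 50 52 46
f 51 43 53
f 51 53 52
f 52 53 54
f 52 54 46
f 53 43 55
f 53 55 54
f 54 55 56
f 54 56 46
f 55 43 57
f 55 57 56
f 56 57 58
f 56 58 46
f 57 43 59
f 57 59 58
f 58 59 60
f 58 60 46
f 59 43 44
f 59 44 60
f 60 44 45
f 60 45 46
f 62 61 64
f 62 64 63
f 64 61 65
f 64 65 63
f 65 61 66
f 65 66 63
f 66 61 67
f 66 67 63
f 67 61 68
f 67 68 63
f 68 61 69
f 68 69 63
f 69 61 70
f 69 70 63
f 70 61 71
f 70 71 63
f 71 61 72
f 71 72 63
f 72 61 73
f 72 73 63
f 73 61 74
f 73 74 63
f 74 61 75
f 74 75 63
f 75 61 76
f 75 76 63
f 76 61 77
f 76 77 63
f 77 61 78
f 77 78 63
f 78 61 62
f 78 62 63



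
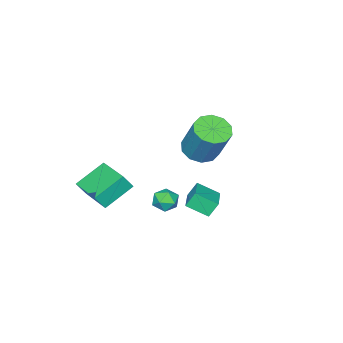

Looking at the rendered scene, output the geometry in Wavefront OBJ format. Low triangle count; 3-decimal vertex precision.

v 2.574 0.463 2.955
v 2.851 0.161 2.463
v 2.109 -0.421 3.237
v 2.386 -0.723 2.745
v 2.743 -0.521 3.238
v 3.03 0.026 3.064
v 1.93 -0.286 2.636
v 2.217 0.261 2.462
v 2.453 -0.302 2.265
v 2.955 -0.448 2.637
v 2.005 0.188 3.063
v 2.507 0.042 3.435
v 3.165 -4.066 1.802
v 1.822 -3.678 2.641
v 3.794 -2.35 2.017
v 2.451 -1.963 2.856
v 3.549 -4.297 2.524
v 2.206 -3.91 3.363
v 4.178 -2.582 2.739
v 2.835 -2.194 3.578
v -2.114 -2.123 2.908
v -1.653 -2.835 3.21
v -1.325 -1.848 5.034
v -1.786 -1.137 4.732
v -1.295 -2.491 2.959
v -0.966 -1.505 4.784
v -1.249 -2.007 2.689
v -0.92 -1.021 4.514
v -1.534 -1.567 2.503
v -1.205 -0.581 4.327
v -2.04 -1.34 2.471
v -1.712 -0.353 4.295
v -2.575 -1.412 2.606
v -2.247 -0.425 4.43
v -2.934 -1.755 2.856
v -2.605 -0.769 4.681
v -2.98 -2.239 3.126
v -2.651 -1.253 4.951
v -2.695 -2.679 3.313
v -2.366 -1.693 5.137
v -2.188 -2.907 3.345
v -1.86 -1.92 5.169
v 0.765 0.875 2.045
v 0.403 1.1 2.734
v 1.861 1.708 2.348
v 1.499 1.933 3.037
v 1.261 0.027 2.583
v 0.899 0.252 3.272
v 2.357 0.86 2.886
v 1.995 1.085 3.575
f 1 12 6
f 1 6 2
f 1 2 8
f 1 8 11
f 1 11 12
f 2 6 10
f 6 12 5
f 12 11 3
f 11 8 7
f 8 2 9
f 4 10 5
f 4 5 3
f 4 3 7
f 4 7 9
f 4 9 10
f 5 10 6
f 3 5 12
f 7 3 11
f 9 7 8
f 10 9 2
f 14 16 13
f 17 14 13
f 13 16 15
f 15 17 13
f 14 20 16
f 18 14 17
f 18 20 14
f 16 20 15
f 19 17 15
f 15 20 19
f 19 18 17
f 20 18 19
f 22 21 25
f 22 25 23
f 23 25 26
f 23 26 24
f 25 21 27
f 25 27 26
f 26 27 28
f 26 28 24
f 27 21 29
f 27 29 28
f 28 29 30
f 28 30 24
f 29 21 31
f 29 31 30
f 30 31 32
f 30 32 24
f 31 21 33
f 31 33 32
f 32 33 34
f 32 34 24
f 33 21 35
f 33 35 34
f 34 35 36
f 34 36 24
f 35 21 37
f 35 37 36
f 36 37 38
f 36 38 24
f 37 21 39
f 37 39 38
f 38 39 40
f 38 40 24
f 39 21 41
f 39 41 40
f 40 41 42
f 40 42 24
f 41 21 22
f 41 22 42
f 42 22 23
f 42 23 24
f 44 46 43
f 47 44 43
f 43 46 45
f 45 47 43
f 44 50 46
f 48 44 47
f 48 50 44
f 46 50 45
f 49 47 45
f 45 50 49
f 49 48 47
f 50 48 49



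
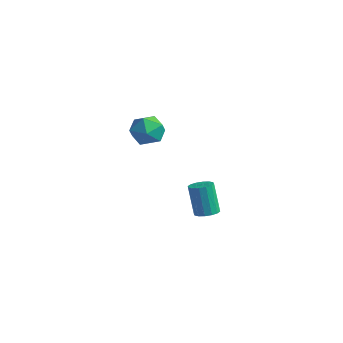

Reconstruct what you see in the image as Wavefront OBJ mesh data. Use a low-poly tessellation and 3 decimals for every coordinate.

v -2.907 -2.108 4.262
v -2.316 -1.965 3.417
v -3.084 -3.735 3.863
v -2.493 -3.592 3.018
v -2.067 -3.538 3.966
v -1.958 -2.532 4.213
v -3.442 -3.168 3.067
v -3.333 -2.162 3.314
v -2.647 -2.62 2.679
v -1.797 -2.848 3.234
v -3.603 -2.852 4.046
v -2.753 -3.08 4.601
v -1.64 0.484 -3.718
v -1.046 0.2 -3.48
v -1.666 0.392 -1.704
v -2.26 0.676 -1.942
v -0.98 0.556 -3.495
v -1.6 0.748 -1.72
v -1.091 0.893 -3.57
v -1.711 1.085 -1.795
v -1.349 1.12 -3.685
v -1.969 1.312 -1.91
v -1.685 1.177 -3.808
v -2.305 1.369 -2.033
v -2.009 1.048 -3.907
v -2.629 1.24 -2.132
v -2.234 0.768 -3.956
v -2.854 0.96 -2.18
v -2.3 0.412 -3.94
v -2.92 0.604 -2.165
v -2.189 0.075 -3.865
v -2.809 0.267 -2.09
v -1.931 -0.152 -3.75
v -2.551 0.04 -1.975
v -1.595 -0.209 -3.627
v -2.215 -0.017 -1.852
v -1.271 -0.08 -3.528
v -1.891 0.112 -1.753
f 1 12 6
f 1 6 2
f 1 2 8
f 1 8 11
f 1 11 12
f 2 6 10
f 6 12 5
f 12 11 3
f 11 8 7
f 8 2 9
f 4 10 5
f 4 5 3
f 4 3 7
f 4 7 9
f 4 9 10
f 5 10 6
f 3 5 12
f 7 3 11
f 9 7 8
f 10 9 2
f 14 13 17
f 14 17 15
f 15 17 18
f 15 18 16
f 17 13 19
f 17 19 18
f 18 19 20
f 18 20 16
f 19 13 21
f 19 21 20
f 20 21 22
f 20 22 16
f 21 13 23
f 21 23 22
f 22 23 24
f 22 24 16
f 23 13 25
f 23 25 24
f 24 25 26
f 24 26 16
f 25 13 27
f 25 27 26
f 26 27 28
f 26 28 16
f 27 13 29
f 27 29 28
f 28 29 30
f 28 30 16
f 29 13 31
f 29 31 30
f 30 31 32
f 30 32 16
f 31 13 33
f 31 33 32
f 32 33 34
f 32 34 16
f 33 13 35
f 33 35 34
f 34 35 36
f 34 36 16
f 35 13 37
f 35 37 36
f 36 37 38
f 36 38 16
f 37 13 14
f 37 14 38
f 38 14 15
f 38 15 16



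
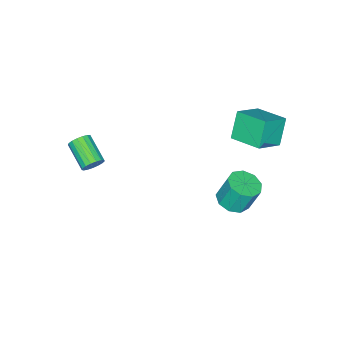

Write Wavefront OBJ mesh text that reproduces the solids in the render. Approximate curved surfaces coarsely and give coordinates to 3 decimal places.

v -2.234 2.857 -4.822
v -1.249 2.516 -4.54
v -1.541 3.122 -2.795
v -2.526 3.463 -3.078
v -1.216 3.215 -4.777
v -1.508 3.821 -3.032
v -1.66 3.747 -5.035
v -1.951 4.352 -3.29
v -2.372 3.862 -5.194
v -2.664 4.467 -3.449
v -3.02 3.507 -5.179
v -3.311 4.112 -3.434
v -3.3 2.848 -4.997
v -3.592 3.454 -3.252
v -3.081 2.193 -4.734
v -3.373 2.799 -2.989
v -2.466 1.849 -4.511
v -2.758 2.455 -2.766
v -1.743 1.977 -4.435
v -2.034 2.583 -2.69
v 4.163 -2.339 1.33
v 4.541 -2.211 1.905
v 3.795 -3.692 2.725
v 3.417 -3.821 2.15
v 4.257 -2.04 1.956
v 3.512 -3.521 2.776
v 3.952 -1.938 1.863
v 3.206 -3.419 2.683
v 3.695 -1.928 1.648
v 2.949 -3.409 2.469
v 3.545 -2.011 1.361
v 2.8 -3.493 2.181
v 3.537 -2.171 1.066
v 2.791 -3.652 1.886
v 3.672 -2.368 0.832
v 2.926 -3.85 1.652
v 3.919 -2.559 0.711
v 3.174 -4.041 1.532
v 4.223 -2.7 0.733
v 3.477 -4.181 1.553
v 4.512 -2.758 0.891
v 3.767 -4.239 1.712
v 4.722 -2.72 1.15
v 3.976 -4.202 1.97
v 4.803 -2.595 1.45
v 4.058 -4.076 2.27
v 4.738 -2.411 1.722
v 3.992 -3.893 2.543
v -4.73 2.827 1.953
v -3.085 2.456 2.892
v -4.512 4.825 2.36
v -2.867 4.454 3.298
v -3.773 3.046 0.362
v -2.128 2.675 1.3
v -3.555 5.044 0.768
v -1.91 4.673 1.707
f 2 1 5
f 2 5 3
f 3 5 6
f 3 6 4
f 5 1 7
f 5 7 6
f 6 7 8
f 6 8 4
f 7 1 9
f 7 9 8
f 8 9 10
f 8 10 4
f 9 1 11
f 9 11 10
f 10 11 12
f 10 12 4
f 11 1 13
f 11 13 12
f 12 13 14
f 12 14 4
f 13 1 15
f 13 15 14
f 14 15 16
f 14 16 4
f 15 1 17
f 15 17 16
f 16 17 18
f 16 18 4
f 17 1 19
f 17 19 18
f 18 19 20
f 18 20 4
f 19 1 2
f 19 2 20
f 20 2 3
f 20 3 4
f 22 21 25
f 22 25 23
f 23 25 26
f 23 26 24
f 25 21 27
f 25 27 26
f 26 27 28
f 26 28 24
f 27 21 29
f 27 29 28
f 28 29 30
f 28 30 24
f 29 21 31
f 29 31 30
f 30 31 32
f 30 32 24
f 31 21 33
f 31 33 32
f 32 33 34
f 32 34 24
f 33 21 35
f 33 35 34
f 34 35 36
f 34 36 24
f 35 21 37
f 35 37 36
f 36 37 38
f 36 38 24
f 37 21 39
f 37 39 38
f 38 39 40
f 38 40 24
f 39 21 41
f 39 41 40
f 40 41 42
f 40 42 24
f 41 21 43
f 41 43 42
f 42 43 44
f 42 44 24
f 43 21 45
f 43 45 44
f 44 45 46
f 44 46 24
f 45 21 47
f 45 47 46
f 46 47 48
f 46 48 24
f 47 21 22
f 47 22 48
f 48 22 23
f 48 23 24
f 50 52 49
f 53 50 49
f 49 52 51
f 51 53 49
f 50 56 52
f 54 50 53
f 54 56 50
f 52 56 51
f 55 53 51
f 51 56 55
f 55 54 53
f 56 54 55



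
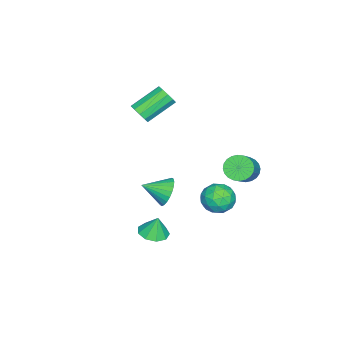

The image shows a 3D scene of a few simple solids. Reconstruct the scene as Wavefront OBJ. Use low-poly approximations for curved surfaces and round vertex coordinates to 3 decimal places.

v 1.296 -0.438 -1.736
v 1.81 0.062 -1.192
v 1.824 -1.602 -1.164
v 1.52 0.026 -0.998
v 1.195 -0.081 -0.916
v 0.886 -0.242 -0.959
v 0.64 -0.433 -1.121
v 0.493 -0.625 -1.376
v 0.469 -0.788 -1.686
v 0.57 -0.898 -2.003
v 0.783 -0.938 -2.28
v 1.073 -0.902 -2.474
v 1.397 -0.795 -2.556
v 1.706 -0.634 -2.513
v 1.953 -0.443 -2.352
v 2.1 -0.251 -2.097
v 2.124 -0.088 -1.787
v 2.022 0.022 -1.469
v 3.861 -0.107 -2.808
v 4.42 -0.689 -2.665
v 3.819 0.127 -1.692
v 4.674 -0.198 -2.758
v 4.548 0.336 -2.875
v 4.1 0.663 -2.96
v 3.54 0.629 -2.974
v 3.13 0.252 -2.91
v 3.062 -0.294 -2.798
v 3.368 -0.752 -2.691
v 3.904 -0.908 -2.638
v -1.489 -3.102 1.626
v -1.117 -3.202 2.199
v -2.36 -2.158 3.187
v -2.731 -2.058 2.614
v -0.973 -2.849 2.009
v -2.216 -1.805 2.996
v -1.025 -2.593 1.672
v -2.268 -1.549 2.659
v -1.254 -2.531 1.318
v -2.497 -1.487 2.305
v -1.573 -2.688 1.081
v -2.816 -1.643 2.068
v -1.86 -3.002 1.053
v -3.103 -1.958 2.041
v -2.004 -3.355 1.244
v -3.247 -2.311 2.231
v -1.952 -3.611 1.581
v -3.195 -2.567 2.568
v -1.723 -3.673 1.935
v -2.966 -2.629 2.922
v -1.404 -3.517 2.172
v -2.647 -2.472 3.159
v -0.396 2.383 -2.436
v 0.113 2.241 -3.271
v -1.193 1.019 -2.689
v -0.684 0.877 -3.524
v -0.228 0.807 -2.65
v 0.264 1.65 -2.494
v -1.344 1.61 -3.466
v -0.852 2.453 -3.31
v -0.473 1.763 -3.908
v 0.216 1.267 -3.404
v -1.296 1.993 -2.556
v -0.607 1.497 -2.052
v -0.072 2.431 -2.832
v -1.008 0.829 -3.128
v -0.74 0.787 -2.615
v -0.441 0.704 -3.106
v 0.017 2.084 -2.374
v 0.316 2 -2.865
v 0.116 1.158 -2.5
v -1.396 1.26 -3.095
v -1.097 1.176 -3.586
v -0.639 2.556 -2.854
v -0.34 2.473 -3.345
v -1.196 2.102 -3.46
v -0.117 2.067 -3.697
v -0.585 1.266 -3.845
v -0.974 1.697 -3.811
v -0.684 2.192 -3.72
v 0.288 1.775 -3.4
v -0.18 0.974 -3.549
v 0.088 0.933 -3.035
v 0.377 1.428 -2.943
v -0.056 1.495 -3.775
v -0.9 2.286 -2.411
v -1.368 1.485 -2.56
v -1.457 1.832 -3.017
v -1.168 2.327 -2.925
v -0.495 1.994 -2.115
v -0.963 1.193 -2.263
v -0.396 1.068 -2.24
v -0.106 1.563 -2.149
v -1.024 1.765 -2.185
v -3.255 2.093 -2.515
v -2.778 2.32 -3.129
v -1.168 2.534 -1.798
v -1.645 2.307 -1.185
v -2.893 2.599 -3.034
v -1.283 2.812 -1.704
v -3.064 2.801 -2.861
v -1.453 3.014 -1.53
v -3.263 2.895 -2.634
v -1.653 3.108 -1.303
v -3.461 2.867 -2.39
v -1.851 3.08 -1.059
v -3.628 2.721 -2.164
v -2.018 2.934 -0.834
v -3.738 2.48 -1.993
v -2.128 2.693 -0.662
v -3.775 2.18 -1.9
v -2.165 2.393 -0.569
v -3.732 1.866 -1.902
v -2.122 2.08 -0.571
v -3.617 1.588 -1.996
v -2.007 1.801 -0.666
v -3.447 1.386 -2.17
v -1.836 1.599 -0.839
v -3.247 1.292 -2.397
v -1.637 1.505 -1.066
v -3.049 1.32 -2.641
v -1.439 1.533 -1.31
v -2.882 1.466 -2.866
v -1.272 1.679 -1.536
v -2.772 1.707 -3.038
v -1.162 1.92 -1.707
v -2.735 2.007 -3.131
v -1.125 2.22 -1.8
f 2 1 4
f 2 4 3
f 4 1 5
f 4 5 3
f 5 1 6
f 5 6 3
f 6 1 7
f 6 7 3
f 7 1 8
f 7 8 3
f 8 1 9
f 8 9 3
f 9 1 10
f 9 10 3
f 10 1 11
f 10 11 3
f 11 1 12
f 11 12 3
f 12 1 13
f 12 13 3
f 13 1 14
f 13 14 3
f 14 1 15
f 14 15 3
f 15 1 16
f 15 16 3
f 16 1 17
f 16 17 3
f 17 1 18
f 17 18 3
f 18 1 2
f 18 2 3
f 20 19 22
f 20 22 21
f 22 19 23
f 22 23 21
f 23 19 24
f 23 24 21
f 24 19 25
f 24 25 21
f 25 19 26
f 25 26 21
f 26 19 27
f 26 27 21
f 27 19 28
f 27 28 21
f 28 19 29
f 28 29 21
f 29 19 20
f 29 20 21
f 31 30 34
f 31 34 32
f 32 34 35
f 32 35 33
f 34 30 36
f 34 36 35
f 35 36 37
f 35 37 33
f 36 30 38
f 36 38 37
f 37 38 39
f 37 39 33
f 38 30 40
f 38 40 39
f 39 40 41
f 39 41 33
f 40 30 42
f 40 42 41
f 41 42 43
f 41 43 33
f 42 30 44
f 42 44 43
f 43 44 45
f 43 45 33
f 44 30 46
f 44 46 45
f 45 46 47
f 45 47 33
f 46 30 48
f 46 48 47
f 47 48 49
f 47 49 33
f 48 30 50
f 48 50 49
f 49 50 51
f 49 51 33
f 50 30 31
f 50 31 51
f 51 31 32
f 51 32 33
f 52 89 68
f 89 63 92
f 68 92 57
f 89 92 68
f 52 68 64
f 68 57 69
f 64 69 53
f 68 69 64
f 52 64 73
f 64 53 74
f 73 74 59
f 64 74 73
f 52 73 85
f 73 59 88
f 85 88 62
f 73 88 85
f 52 85 89
f 85 62 93
f 89 93 63
f 85 93 89
f 53 69 80
f 69 57 83
f 80 83 61
f 69 83 80
f 57 92 70
f 92 63 91
f 70 91 56
f 92 91 70
f 63 93 90
f 93 62 86
f 90 86 54
f 93 86 90
f 62 88 87
f 88 59 75
f 87 75 58
f 88 75 87
f 59 74 79
f 74 53 76
f 79 76 60
f 74 76 79
f 55 81 67
f 81 61 82
f 67 82 56
f 81 82 67
f 55 67 65
f 67 56 66
f 65 66 54
f 67 66 65
f 55 65 72
f 65 54 71
f 72 71 58
f 65 71 72
f 55 72 77
f 72 58 78
f 77 78 60
f 72 78 77
f 55 77 81
f 77 60 84
f 81 84 61
f 77 84 81
f 56 82 70
f 82 61 83
f 70 83 57
f 82 83 70
f 54 66 90
f 66 56 91
f 90 91 63
f 66 91 90
f 58 71 87
f 71 54 86
f 87 86 62
f 71 86 87
f 60 78 79
f 78 58 75
f 79 75 59
f 78 75 79
f 61 84 80
f 84 60 76
f 80 76 53
f 84 76 80
f 95 94 98
f 95 98 96
f 96 98 99
f 96 99 97
f 98 94 100
f 98 100 99
f 99 100 101
f 99 101 97
f 100 94 102
f 100 102 101
f 101 102 103
f 101 103 97
f 102 94 104
f 102 104 103
f 103 104 105
f 103 105 97
f 104 94 106
f 104 106 105
f 105 106 107
f 105 107 97
f 106 94 108
f 106 108 107
f 107 108 109
f 107 109 97
f 108 94 110
f 108 110 109
f 109 110 111
f 109 111 97
f 110 94 112
f 110 112 111
f 111 112 113
f 111 113 97
f 112 94 114
f 112 114 113
f 113 114 115
f 113 115 97
f 114 94 116
f 114 116 115
f 115 116 117
f 115 117 97
f 116 94 118
f 116 118 117
f 117 118 119
f 117 119 97
f 118 94 120
f 118 120 119
f 119 120 121
f 119 121 97
f 120 94 122
f 120 122 121
f 121 122 123
f 121 123 97
f 122 94 124
f 122 124 123
f 123 124 125
f 123 125 97
f 124 94 126
f 124 126 125
f 125 126 127
f 125 127 97
f 126 94 95
f 126 95 127
f 127 95 96
f 127 96 97



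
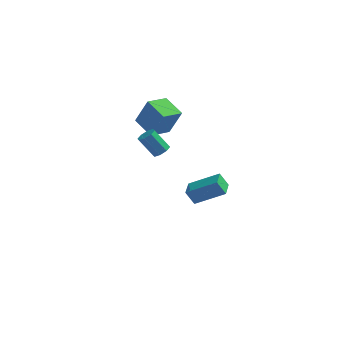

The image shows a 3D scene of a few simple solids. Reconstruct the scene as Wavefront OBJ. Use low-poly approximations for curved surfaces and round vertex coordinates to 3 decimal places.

v 0.849 0.988 -3.916
v 2.727 1.072 -2.792
v 0.838 2.136 -3.983
v 2.715 2.22 -2.859
v 1.405 0.94 -4.841
v 3.282 1.024 -3.717
v 1.393 2.088 -4.908
v 3.271 2.172 -3.784
v 0.281 -3.712 3.299
v 0.633 -4.058 3.621
v -0.268 -3.894 4.783
v -0.621 -3.548 4.461
v 0.748 -3.622 3.648
v -0.154 -3.458 4.811
v 0.588 -3.239 3.471
v -0.313 -3.075 4.633
v 0.249 -3.133 3.192
v -0.653 -2.969 4.355
v -0.072 -3.366 2.977
v -0.973 -3.202 4.139
v -0.186 -3.802 2.949
v -1.088 -3.638 4.112
v -0.027 -4.185 3.127
v -0.928 -4.021 4.289
v 0.313 -4.291 3.405
v -0.589 -4.127 4.568
v -2.006 0.281 2.763
v -1.265 0.296 4.491
v -1.125 1.431 2.376
v -0.384 1.446 4.104
v -0.896 -0.726 2.296
v -0.155 -0.711 4.024
v -0.015 0.424 1.909
v 0.726 0.439 3.637
f 2 4 1
f 5 2 1
f 1 4 3
f 3 5 1
f 2 8 4
f 6 2 5
f 6 8 2
f 4 8 3
f 7 5 3
f 3 8 7
f 7 6 5
f 8 6 7
f 10 9 13
f 10 13 11
f 11 13 14
f 11 14 12
f 13 9 15
f 13 15 14
f 14 15 16
f 14 16 12
f 15 9 17
f 15 17 16
f 16 17 18
f 16 18 12
f 17 9 19
f 17 19 18
f 18 19 20
f 18 20 12
f 19 9 21
f 19 21 20
f 20 21 22
f 20 22 12
f 21 9 23
f 21 23 22
f 22 23 24
f 22 24 12
f 23 9 25
f 23 25 24
f 24 25 26
f 24 26 12
f 25 9 10
f 25 10 26
f 26 10 11
f 26 11 12
f 28 30 27
f 31 28 27
f 27 30 29
f 29 31 27
f 28 34 30
f 32 28 31
f 32 34 28
f 30 34 29
f 33 31 29
f 29 34 33
f 33 32 31
f 34 32 33



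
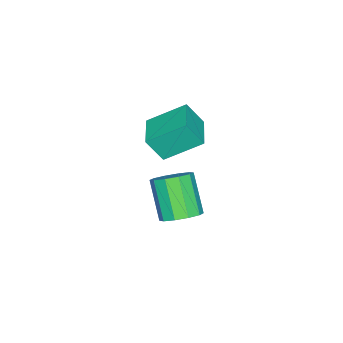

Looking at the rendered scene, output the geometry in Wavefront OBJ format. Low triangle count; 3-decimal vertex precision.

v 1.791 -1.908 -1.279
v 2.555 -2.297 -1.077
v 1.712 -3.161 0.442
v 0.949 -2.772 0.239
v 2.535 -1.82 -0.817
v 1.692 -2.684 0.702
v 2.231 -1.376 -0.733
v 1.388 -2.24 0.786
v 1.759 -1.136 -0.858
v 0.917 -2 0.661
v 1.3 -1.191 -1.144
v 0.457 -2.055 0.375
v 1.028 -1.519 -1.482
v 0.185 -2.383 0.037
v 1.048 -1.996 -1.742
v 0.205 -2.86 -0.223
v 1.352 -2.44 -1.826
v 0.509 -3.304 -0.307
v 1.823 -2.68 -1.701
v 0.981 -3.544 -0.182
v 2.283 -2.625 -1.415
v 1.44 -3.489 0.104
v 1.356 -3.651 3.655
v 0.654 -2.277 4.639
v 1.067 -3.043 2.601
v 0.365 -1.669 3.585
v 2.715 -2.971 3.675
v 2.013 -1.597 4.659
v 2.426 -2.363 2.621
v 1.724 -0.989 3.605
f 2 1 5
f 2 5 3
f 3 5 6
f 3 6 4
f 5 1 7
f 5 7 6
f 6 7 8
f 6 8 4
f 7 1 9
f 7 9 8
f 8 9 10
f 8 10 4
f 9 1 11
f 9 11 10
f 10 11 12
f 10 12 4
f 11 1 13
f 11 13 12
f 12 13 14
f 12 14 4
f 13 1 15
f 13 15 14
f 14 15 16
f 14 16 4
f 15 1 17
f 15 17 16
f 16 17 18
f 16 18 4
f 17 1 19
f 17 19 18
f 18 19 20
f 18 20 4
f 19 1 21
f 19 21 20
f 20 21 22
f 20 22 4
f 21 1 2
f 21 2 22
f 22 2 3
f 22 3 4
f 24 26 23
f 27 24 23
f 23 26 25
f 25 27 23
f 24 30 26
f 28 24 27
f 28 30 24
f 26 30 25
f 29 27 25
f 25 30 29
f 29 28 27
f 30 28 29



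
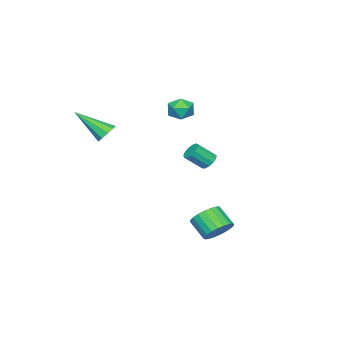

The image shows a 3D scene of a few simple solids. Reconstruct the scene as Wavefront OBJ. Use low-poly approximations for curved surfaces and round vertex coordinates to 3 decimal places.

v 3.087 -2.89 3.027
v 3.704 -2.724 2.982
v 3.593 -4.43 4.313
v 3.515 -2.51 3.314
v 3.126 -2.473 3.511
v 2.718 -2.631 3.481
v 2.484 -2.91 3.239
v 2.532 -3.18 2.897
v 2.84 -3.314 2.616
v 3.263 -3.249 2.527
v 3.605 -3.016 2.672
v 0.633 1.991 -3.291
v 1.486 1.847 -3.206
v 1.241 0.884 -2.383
v 0.387 1.029 -2.469
v 1.424 2.087 -2.943
v 1.179 1.124 -2.12
v 1.225 2.311 -2.741
v 0.98 1.349 -1.918
v 0.924 2.48 -2.633
v 0.679 1.517 -1.81
v 0.572 2.564 -2.639
v 0.327 1.601 -1.817
v 0.231 2.549 -2.758
v -0.015 1.587 -1.936
v -0.041 2.438 -2.97
v -0.286 1.475 -2.147
v -0.196 2.25 -3.237
v -0.442 1.287 -2.414
v -0.208 2.016 -3.513
v -0.454 1.054 -2.69
v -0.075 1.779 -3.751
v -0.32 0.816 -2.928
v 0.181 1.578 -3.91
v -0.064 0.615 -3.087
v 0.515 1.449 -3.961
v 0.269 0.486 -3.138
v 0.869 1.413 -3.897
v 0.624 0.451 -3.074
v 1.182 1.478 -3.728
v 0.937 0.515 -2.905
v 1.401 1.631 -3.484
v 1.155 0.668 -2.661
v -3.198 -2.023 2.46
v -2.721 -1.986 3.099
v -3.179 -3.314 2.521
v -2.702 -3.277 3.16
v -3.462 -3.038 3.215
v -3.474 -2.24 3.177
v -2.426 -3.06 2.443
v -2.438 -2.262 2.405
v -2.243 -2.626 3.089
v -2.884 -2.613 3.566
v -3.016 -2.687 2.054
v -3.657 -2.674 2.531
v 1.4 1.889 1.722
v 1.712 1.71 1.333
v 2.311 1.071 2.109
v 2 1.251 2.498
v 1.842 1.958 1.437
v 2.441 1.319 2.213
v 1.832 2.184 1.632
v 2.431 1.545 2.407
v 1.684 2.317 1.855
v 2.283 1.678 2.631
v 1.447 2.314 2.036
v 2.046 1.675 2.812
v 1.195 2.176 2.117
v 1.794 1.538 2.893
v 1.008 1.948 2.073
v 1.607 1.309 2.849
v 0.946 1.7 1.918
v 1.545 1.062 2.693
v 1.028 1.513 1.7
v 1.627 0.874 2.476
v 1.228 1.445 1.489
v 1.827 0.807 2.265
v 1.484 1.519 1.353
v 2.083 0.88 2.128
f 2 1 4
f 2 4 3
f 4 1 5
f 4 5 3
f 5 1 6
f 5 6 3
f 6 1 7
f 6 7 3
f 7 1 8
f 7 8 3
f 8 1 9
f 8 9 3
f 9 1 10
f 9 10 3
f 10 1 11
f 10 11 3
f 11 1 2
f 11 2 3
f 13 12 16
f 13 16 14
f 14 16 17
f 14 17 15
f 16 12 18
f 16 18 17
f 17 18 19
f 17 19 15
f 18 12 20
f 18 20 19
f 19 20 21
f 19 21 15
f 20 12 22
f 20 22 21
f 21 22 23
f 21 23 15
f 22 12 24
f 22 24 23
f 23 24 25
f 23 25 15
f 24 12 26
f 24 26 25
f 25 26 27
f 25 27 15
f 26 12 28
f 26 28 27
f 27 28 29
f 27 29 15
f 28 12 30
f 28 30 29
f 29 30 31
f 29 31 15
f 30 12 32
f 30 32 31
f 31 32 33
f 31 33 15
f 32 12 34
f 32 34 33
f 33 34 35
f 33 35 15
f 34 12 36
f 34 36 35
f 35 36 37
f 35 37 15
f 36 12 38
f 36 38 37
f 37 38 39
f 37 39 15
f 38 12 40
f 38 40 39
f 39 40 41
f 39 41 15
f 40 12 42
f 40 42 41
f 41 42 43
f 41 43 15
f 42 12 13
f 42 13 43
f 43 13 14
f 43 14 15
f 44 55 49
f 44 49 45
f 44 45 51
f 44 51 54
f 44 54 55
f 45 49 53
f 49 55 48
f 55 54 46
f 54 51 50
f 51 45 52
f 47 53 48
f 47 48 46
f 47 46 50
f 47 50 52
f 47 52 53
f 48 53 49
f 46 48 55
f 50 46 54
f 52 50 51
f 53 52 45
f 57 56 60
f 57 60 58
f 58 60 61
f 58 61 59
f 60 56 62
f 60 62 61
f 61 62 63
f 61 63 59
f 62 56 64
f 62 64 63
f 63 64 65
f 63 65 59
f 64 56 66
f 64 66 65
f 65 66 67
f 65 67 59
f 66 56 68
f 66 68 67
f 67 68 69
f 67 69 59
f 68 56 70
f 68 70 69
f 69 70 71
f 69 71 59
f 70 56 72
f 70 72 71
f 71 72 73
f 71 73 59
f 72 56 74
f 72 74 73
f 73 74 75
f 73 75 59
f 74 56 76
f 74 76 75
f 75 76 77
f 75 77 59
f 76 56 78
f 76 78 77
f 77 78 79
f 77 79 59
f 78 56 57
f 78 57 79
f 79 57 58
f 79 58 59



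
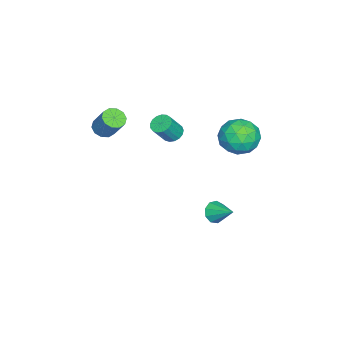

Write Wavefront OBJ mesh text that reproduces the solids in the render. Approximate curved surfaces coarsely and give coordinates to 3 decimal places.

v -1.416 1.535 -3.74
v -0.79 1.182 -3.695
v -0.824 2.685 -2.96
v -0.797 1.461 -4.1
v -1.094 1.775 -4.338
v -1.541 1.976 -4.295
v -1.93 1.971 -3.993
v -2.078 1.762 -3.572
v -1.916 1.447 -3.23
v -1.52 1.173 -3.126
v -1.075 1.068 -3.31
v -0.317 -4.22 2.551
v 0.301 -4.144 2.277
v 0.774 -3.383 3.554
v 0.157 -3.46 3.829
v 0.068 -3.812 2.166
v 0.541 -3.052 3.443
v -0.312 -3.637 2.202
v 0.161 -2.876 3.48
v -0.694 -3.684 2.372
v -0.221 -2.923 3.649
v -0.931 -3.936 2.61
v -0.458 -3.175 3.887
v -0.934 -4.297 2.826
v -0.461 -3.536 4.103
v -0.701 -4.628 2.937
v -0.228 -3.868 4.214
v -0.321 -4.804 2.9
v 0.152 -4.043 4.178
v 0.061 -4.757 2.731
v 0.534 -3.996 4.008
v 0.298 -4.505 2.493
v 0.771 -3.744 3.77
v -0.931 3.83 2.481
v -0.152 2.938 2.589
v -2.348 2.662 3.051
v -1.569 1.77 3.159
v -1.527 2.69 3.91
v -0.652 3.412 3.558
v -1.848 2.188 2.082
v -0.973 2.91 1.73
v -0.72 1.924 2.343
v -0.521 2.234 3.472
v -1.979 3.366 2.168
v -1.78 3.676 3.297
v -0.417 3.487 2.485
v -2.083 2.113 3.155
v -2.058 2.654 3.596
v -1.601 2.13 3.66
v -0.711 3.765 3.055
v -0.253 3.241 3.118
v -1.061 3.095 3.894
v -2.247 2.359 2.522
v -1.789 1.835 2.585
v -0.899 3.47 1.98
v -0.442 2.946 2.044
v -1.439 2.505 1.746
v -0.293 2.366 2.404
v -1.126 1.68 2.738
v -1.29 1.925 2.106
v -0.775 2.35 1.899
v -0.177 2.549 3.068
v -1.009 1.862 3.402
v -0.985 2.403 3.844
v -0.47 2.827 3.637
v -0.51 1.952 2.923
v -1.491 3.738 2.238
v -2.323 3.051 2.572
v -2.03 2.773 2.003
v -1.515 3.197 1.796
v -1.374 3.92 2.902
v -2.207 3.234 3.236
v -1.725 3.25 3.741
v -1.21 3.675 3.534
v -1.99 3.648 2.717
v -0.6 -0.559 2.794
v -0.213 -0.077 2.748
v 0.447 -0.499 3.859
v 0.06 -0.981 3.906
v -0.433 0.026 2.918
v 0.226 -0.397 4.029
v -0.692 -0.006 3.059
v -0.033 -0.429 4.171
v -0.93 -0.164 3.14
v -0.27 -0.587 4.252
v -1.092 -0.413 3.142
v -0.432 -0.835 4.253
v -1.141 -0.695 3.064
v -0.482 -1.117 4.175
v -1.067 -0.945 2.924
v -0.407 -1.368 4.036
v -0.885 -1.108 2.755
v -0.225 -1.531 3.866
v -0.638 -1.144 2.594
v 0.022 -1.567 3.706
v -0.382 -1.046 2.48
v 0.277 -1.469 3.591
v -0.176 -0.837 2.437
v 0.483 -1.26 3.549
v -0.068 -0.564 2.476
v 0.592 -0.987 3.588
v -0.081 -0.289 2.588
v 0.579 -0.712 3.7
f 2 1 4
f 2 4 3
f 4 1 5
f 4 5 3
f 5 1 6
f 5 6 3
f 6 1 7
f 6 7 3
f 7 1 8
f 7 8 3
f 8 1 9
f 8 9 3
f 9 1 10
f 9 10 3
f 10 1 11
f 10 11 3
f 11 1 2
f 11 2 3
f 13 12 16
f 13 16 14
f 14 16 17
f 14 17 15
f 16 12 18
f 16 18 17
f 17 18 19
f 17 19 15
f 18 12 20
f 18 20 19
f 19 20 21
f 19 21 15
f 20 12 22
f 20 22 21
f 21 22 23
f 21 23 15
f 22 12 24
f 22 24 23
f 23 24 25
f 23 25 15
f 24 12 26
f 24 26 25
f 25 26 27
f 25 27 15
f 26 12 28
f 26 28 27
f 27 28 29
f 27 29 15
f 28 12 30
f 28 30 29
f 29 30 31
f 29 31 15
f 30 12 32
f 30 32 31
f 31 32 33
f 31 33 15
f 32 12 13
f 32 13 33
f 33 13 14
f 33 14 15
f 34 71 50
f 71 45 74
f 50 74 39
f 71 74 50
f 34 50 46
f 50 39 51
f 46 51 35
f 50 51 46
f 34 46 55
f 46 35 56
f 55 56 41
f 46 56 55
f 34 55 67
f 55 41 70
f 67 70 44
f 55 70 67
f 34 67 71
f 67 44 75
f 71 75 45
f 67 75 71
f 35 51 62
f 51 39 65
f 62 65 43
f 51 65 62
f 39 74 52
f 74 45 73
f 52 73 38
f 74 73 52
f 45 75 72
f 75 44 68
f 72 68 36
f 75 68 72
f 44 70 69
f 70 41 57
f 69 57 40
f 70 57 69
f 41 56 61
f 56 35 58
f 61 58 42
f 56 58 61
f 37 63 49
f 63 43 64
f 49 64 38
f 63 64 49
f 37 49 47
f 49 38 48
f 47 48 36
f 49 48 47
f 37 47 54
f 47 36 53
f 54 53 40
f 47 53 54
f 37 54 59
f 54 40 60
f 59 60 42
f 54 60 59
f 37 59 63
f 59 42 66
f 63 66 43
f 59 66 63
f 38 64 52
f 64 43 65
f 52 65 39
f 64 65 52
f 36 48 72
f 48 38 73
f 72 73 45
f 48 73 72
f 40 53 69
f 53 36 68
f 69 68 44
f 53 68 69
f 42 60 61
f 60 40 57
f 61 57 41
f 60 57 61
f 43 66 62
f 66 42 58
f 62 58 35
f 66 58 62
f 77 76 80
f 77 80 78
f 78 80 81
f 78 81 79
f 80 76 82
f 80 82 81
f 81 82 83
f 81 83 79
f 82 76 84
f 82 84 83
f 83 84 85
f 83 85 79
f 84 76 86
f 84 86 85
f 85 86 87
f 85 87 79
f 86 76 88
f 86 88 87
f 87 88 89
f 87 89 79
f 88 76 90
f 88 90 89
f 89 90 91
f 89 91 79
f 90 76 92
f 90 92 91
f 91 92 93
f 91 93 79
f 92 76 94
f 92 94 93
f 93 94 95
f 93 95 79
f 94 76 96
f 94 96 95
f 95 96 97
f 95 97 79
f 96 76 98
f 96 98 97
f 97 98 99
f 97 99 79
f 98 76 100
f 98 100 99
f 99 100 101
f 99 101 79
f 100 76 102
f 100 102 101
f 101 102 103
f 101 103 79
f 102 76 77
f 102 77 103
f 103 77 78
f 103 78 79



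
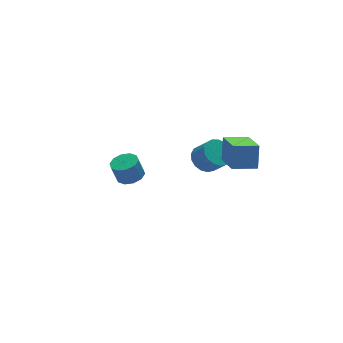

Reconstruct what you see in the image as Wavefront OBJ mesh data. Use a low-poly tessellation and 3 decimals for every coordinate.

v 3.406 1.757 -2.181
v 3.964 1.386 -2.704
v 4.352 0.671 -1.781
v 3.794 1.043 -1.259
v 4.171 1.699 -2.548
v 4.559 0.984 -1.625
v 4.203 2.026 -2.308
v 4.59 1.311 -1.385
v 4.052 2.292 -2.039
v 4.44 1.577 -1.116
v 3.753 2.435 -1.802
v 4.141 1.72 -0.88
v 3.375 2.423 -1.653
v 3.763 1.708 -0.73
v 3.004 2.258 -1.625
v 3.392 1.543 -0.702
v 2.725 1.979 -1.724
v 3.113 1.264 -0.801
v 2.602 1.649 -1.928
v 2.99 0.934 -1.005
v 2.664 1.344 -2.19
v 3.051 0.629 -1.267
v 2.895 1.134 -2.45
v 3.283 0.419 -1.527
v 3.244 1.066 -2.649
v 3.631 0.351 -1.726
v 3.629 1.157 -2.74
v 4.017 0.442 -1.818
v -2.556 -2.836 2.062
v -2.054 -2.358 2.161
v -2.342 -2.267 3.177
v -2.844 -2.744 3.078
v -2.415 -2.15 2.04
v -2.702 -2.059 3.057
v -2.829 -2.205 1.928
v -3.116 -2.114 2.944
v -3.139 -2.5 1.867
v -3.426 -2.409 2.883
v -3.227 -2.924 1.88
v -3.514 -2.832 2.896
v -3.058 -3.313 1.963
v -3.346 -3.222 2.979
v -2.698 -3.521 2.083
v -2.985 -3.43 3.1
v -2.284 -3.466 2.196
v -2.571 -3.375 3.212
v -1.974 -3.171 2.257
v -2.261 -3.08 3.273
v -1.886 -2.748 2.244
v -2.173 -2.656 3.26
v 1.951 -4.289 2.132
v 2.23 -3.818 3.344
v 2.266 -2.549 1.383
v 2.544 -2.078 2.596
v 3.176 -4.582 1.964
v 3.454 -4.111 3.177
v 3.49 -2.842 1.216
v 3.769 -2.371 2.428
f 2 1 5
f 2 5 3
f 3 5 6
f 3 6 4
f 5 1 7
f 5 7 6
f 6 7 8
f 6 8 4
f 7 1 9
f 7 9 8
f 8 9 10
f 8 10 4
f 9 1 11
f 9 11 10
f 10 11 12
f 10 12 4
f 11 1 13
f 11 13 12
f 12 13 14
f 12 14 4
f 13 1 15
f 13 15 14
f 14 15 16
f 14 16 4
f 15 1 17
f 15 17 16
f 16 17 18
f 16 18 4
f 17 1 19
f 17 19 18
f 18 19 20
f 18 20 4
f 19 1 21
f 19 21 20
f 20 21 22
f 20 22 4
f 21 1 23
f 21 23 22
f 22 23 24
f 22 24 4
f 23 1 25
f 23 25 24
f 24 25 26
f 24 26 4
f 25 1 27
f 25 27 26
f 26 27 28
f 26 28 4
f 27 1 2
f 27 2 28
f 28 2 3
f 28 3 4
f 30 29 33
f 30 33 31
f 31 33 34
f 31 34 32
f 33 29 35
f 33 35 34
f 34 35 36
f 34 36 32
f 35 29 37
f 35 37 36
f 36 37 38
f 36 38 32
f 37 29 39
f 37 39 38
f 38 39 40
f 38 40 32
f 39 29 41
f 39 41 40
f 40 41 42
f 40 42 32
f 41 29 43
f 41 43 42
f 42 43 44
f 42 44 32
f 43 29 45
f 43 45 44
f 44 45 46
f 44 46 32
f 45 29 47
f 45 47 46
f 46 47 48
f 46 48 32
f 47 29 49
f 47 49 48
f 48 49 50
f 48 50 32
f 49 29 30
f 49 30 50
f 50 30 31
f 50 31 32
f 52 54 51
f 55 52 51
f 51 54 53
f 53 55 51
f 52 58 54
f 56 52 55
f 56 58 52
f 54 58 53
f 57 55 53
f 53 58 57
f 57 56 55
f 58 56 57

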